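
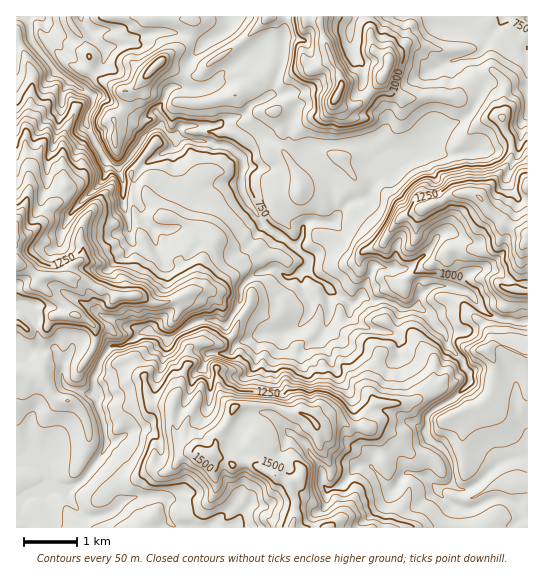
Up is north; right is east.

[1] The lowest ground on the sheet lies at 520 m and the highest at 1560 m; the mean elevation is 1030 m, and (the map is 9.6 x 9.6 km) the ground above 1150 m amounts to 27.3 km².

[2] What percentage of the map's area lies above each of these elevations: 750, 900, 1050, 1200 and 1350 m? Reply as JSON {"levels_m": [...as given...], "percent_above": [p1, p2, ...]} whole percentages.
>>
{"levels_m": [750, 900, 1050, 1200, 1350], "percent_above": [94, 66, 49, 20, 8]}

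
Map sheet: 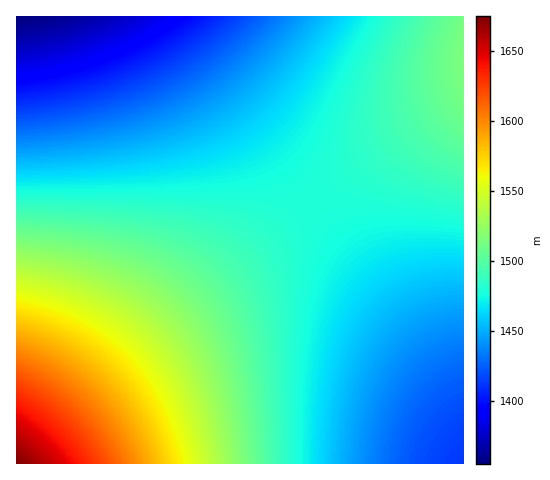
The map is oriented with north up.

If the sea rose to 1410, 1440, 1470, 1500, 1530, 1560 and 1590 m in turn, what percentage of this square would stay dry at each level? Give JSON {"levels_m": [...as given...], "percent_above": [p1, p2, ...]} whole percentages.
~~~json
{"levels_m": [1410, 1440, 1470, 1500, 1530, 1560, 1590], "percent_above": [94, 82, 62, 29, 17, 10, 6]}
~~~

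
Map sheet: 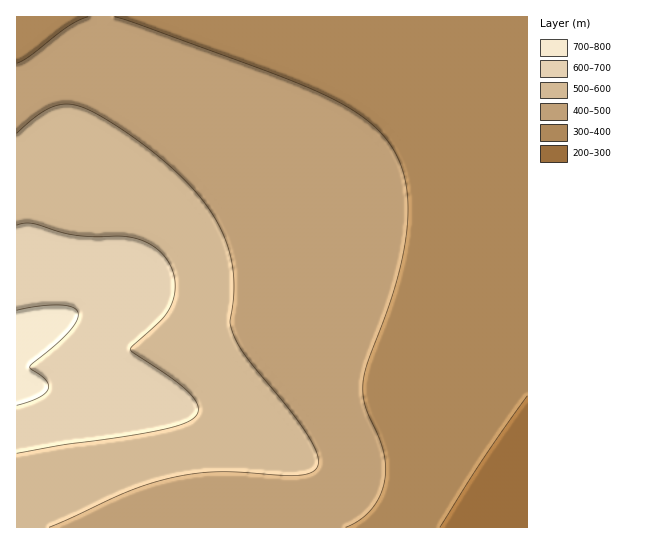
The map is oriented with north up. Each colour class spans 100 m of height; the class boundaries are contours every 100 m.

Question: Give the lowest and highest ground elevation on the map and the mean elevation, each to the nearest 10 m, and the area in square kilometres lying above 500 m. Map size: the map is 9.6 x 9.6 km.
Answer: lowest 260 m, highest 730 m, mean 460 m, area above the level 29.1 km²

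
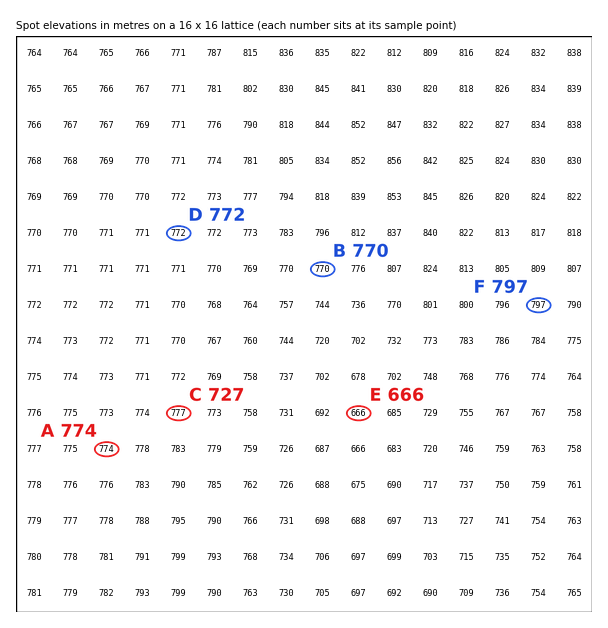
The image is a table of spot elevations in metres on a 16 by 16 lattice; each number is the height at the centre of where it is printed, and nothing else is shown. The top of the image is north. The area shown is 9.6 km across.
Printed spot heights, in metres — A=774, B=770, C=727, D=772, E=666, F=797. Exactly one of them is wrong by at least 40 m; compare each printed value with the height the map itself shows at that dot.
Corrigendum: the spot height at C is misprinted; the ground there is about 777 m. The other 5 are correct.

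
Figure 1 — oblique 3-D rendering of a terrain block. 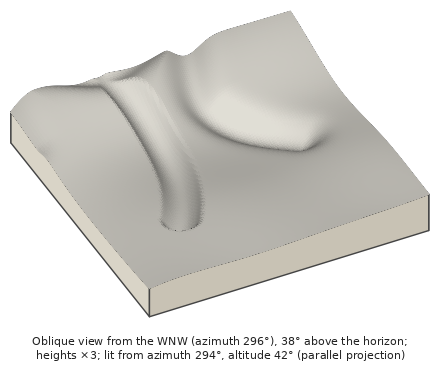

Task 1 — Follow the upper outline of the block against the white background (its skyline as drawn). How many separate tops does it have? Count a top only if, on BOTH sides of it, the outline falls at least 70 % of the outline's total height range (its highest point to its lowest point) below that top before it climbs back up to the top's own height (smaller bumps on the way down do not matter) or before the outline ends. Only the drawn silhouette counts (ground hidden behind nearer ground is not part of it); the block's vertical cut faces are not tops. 0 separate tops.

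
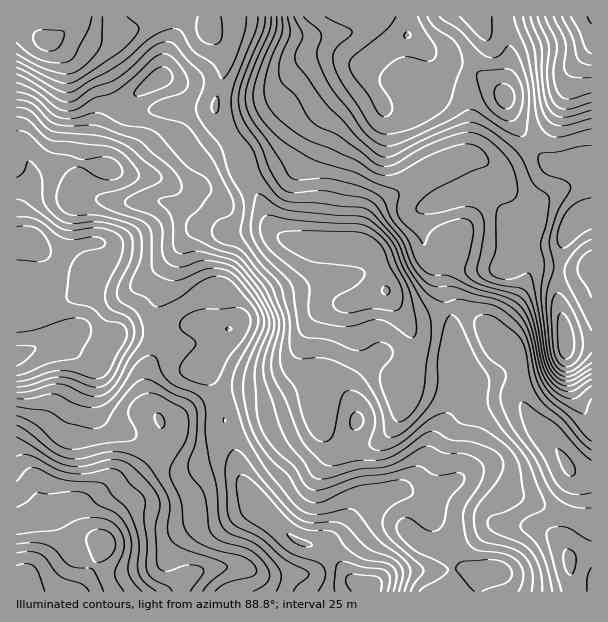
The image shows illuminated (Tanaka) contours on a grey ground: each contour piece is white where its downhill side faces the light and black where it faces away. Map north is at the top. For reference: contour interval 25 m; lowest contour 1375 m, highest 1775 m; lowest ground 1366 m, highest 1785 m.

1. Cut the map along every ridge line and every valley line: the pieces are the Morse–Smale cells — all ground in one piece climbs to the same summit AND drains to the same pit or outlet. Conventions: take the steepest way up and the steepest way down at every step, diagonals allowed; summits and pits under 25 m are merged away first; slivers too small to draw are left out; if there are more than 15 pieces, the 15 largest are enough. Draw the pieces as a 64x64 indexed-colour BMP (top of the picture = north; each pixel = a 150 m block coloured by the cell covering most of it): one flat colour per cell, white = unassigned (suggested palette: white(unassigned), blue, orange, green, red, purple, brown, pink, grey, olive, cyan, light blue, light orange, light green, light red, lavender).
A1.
<image width="64" height="64" href="data:image/bmp;base64,Qk12CAAAAAAAAHYAAAAoAAAAQAAAAEAAAAABAAQAAAAAAAAIAAATCwAAEwsAABAAAAAAAAAA////ALR3HwAOf/8ALKAsACgn1gC9Z5QAS1aMAMJ34wB/f38AIr28AM++FwDox64AeLv/AIrfmACWmP8A1bDFACIiIiMzMzMzMzMzMzMzMzMzMzM1VVVVVQAKqqqqqqqqIiIiIjMzMzMzMzMzMzMzMzMzNVVVVVVVAACqqqqqqqoiIiIiMzMzMzMzMzMzMzMzMzNVVVVVVVUAqqqqqqqqqiIiIiIjMzMzMzMzMzMzMzMzM1VVVVVVVQqqqqqqqqqqIiIiIiMzMzMzMzMzMzMzMzM1VVVVVVVVCqqqqqqqqqoiIiIiIjMzMzMzMzMzMzMzVVVVVVVVUACqqqqqqqqqqiIiIiIjMzMzMzMzMzMzM1VVVVVVVVUAAKqqqqqqqqqqIiIiIjMzMzMzMzMzMzM1VVVVVVVVVQAKqqqqqqqqqqoiIiIiMzMzMzMzMzMzM1VVVVVVVVVVAKqqqqqqqqqoiCIiIiIzMzMzMzMzMzM1VVVVVVVVVVUAqqqqqqqqiIiIIiIiIiMzMzMzMzMzM1VVVVVVVQBVVQiqqqqqqoiIiIgiIiIiIiMzMzMzMzMzVVVVVVVVAAAAAIqqqqqIiIiIiCIiIiIiIiMzMzMzMzVVVVVVVVUAAAAAiIqqqIiIiIiIIiIiIiIiIjMzMzMzNVVVVVVVUAAAAAAIiIiIiIiIiAAiIiIiIiIiIzMzMzM1VVVVVVVQAAAAAAiIiIiIiIiAACIiIiIiIiIiMzMzM1VVVVVVVVAAAAAACIiIiIiIiAAAIiIiIiIiIiIzMzMzVVVVVVVQCZkAAAAAiIiIiIiIAAAiIiIiIiIiIjMzMzNVVVVVVQAJmZAAAACIiIiIiIzAACIiIiIiIiIiMzMzNVVVVVVVAACZmQAAAAiIiIiIzMwAIiIiIiIiIiIAMzM1VVVVVVUAAJmZAAAAAIiIiIzMzMAiIiIiIiIiIAAAMzBVVVVVVQAAmZmQAAAAAAiIzMzMwCIiIiIiIiIgAAAAAAAAVVVQAAmZmZAAAACIiIjMzMwAIiIiIiIiIgAAAABEREAAVVAAmZmZkAAJmIiIiMzMzAAiIiIiIiIiAAAAAEREREAAUAmZmZmZmZmYiIiIzMzMACIiIiIiIiIgAAAERERERECZmZmZmZmZmZiIiIjMzMAAIiIiIiIiIiAAAAREREREQJmZmZmZmZmZmIiIiMzMwAAiIiInciIiIAAAAERERERAmZmZmZmZmZmYiIiMzMzAACIiInd3IiIiAAAABERERESZmZmZmZmZmZiIiMzMzMAAIiIid3dyIiIAAAAERERERJmZmZmZmZmZmIiMzMzMwAAiIiInd3d3d0QAAERERERESZmZmZmZmZmIiAzMzMzAACIiIid3d3d0RERERERERERJmZmZmZEZmYiAAMzMzMAAIiIiInd3d3dERERERERERERJmZmZERERgAAADMzMAAAiIAIid3d3d0REREREREREREREmZkREREAAAAAzMwAACIAAAB3d3d3REREREREREREREREQREREQAAAADMzAAAIAAAAAd3d3d0RERERERERERERERBERERAAAAAAzMAAAAAAAAB3d3d3REREREREREREREREEREREAAAAADMwAAAAAAAAnd3d3dEREREREREREREREERERH/////AAAAAAAAAAACd3d3d3REREREREREREREQRERH//////wAAAAAAAAAAJ3d3d3dERERERERERBERERERH///////AAAAAAAAAAB3d3d3d3RERERERBEREREREREf//////8AAAAAAAAAB3d3d3d3d3d3d3cRERERERERER////////AAAAAAAAAHd3d3d3d3d3d3dxERERERERERH//////x8AAAAAAAAAd3d3d3d3d3d3d3EREREREREREf/////xEQAAAAAAAAAHd3d3d3d3d3d3EREREREREREREf///xEQAAAAAAAAAHd3d3d3d3d3d3cRERERERERERERER/xEQAAAAAAAAAAd3d3d3dmd3d3cREREREREREREREREREQAAAAAAAAAAB3d3ZmZmZnd3cREREREREREREREREREQAAAAAAAN3dAHZmZmZmZmd3dxEREREREREREREREREQAAAAAAAN3d3dZmZmZmZmZnd3EREREREREREREREREAAAAAAAAA3d3d1mZmZmZmZmZ3EREREREREREREREREQAAAAAAAADd3d3dZmZmZmZmZmYRERERERERERERERERAAAADgAAAN3d3d1mZmZmZmZmYAEREREREREREREREREAAADu4AAA3d3d1mZmZmZmZmYAAAEREREREREREREREQAADu7uAADd3d3WZmZmZmZmZgAAABEREREREREAERERAAAO7u4AAN3d3dZmZmZmZmZmAAAAABEREREREAAAEREAAO7u7uAA3d3dZmZmZmZmZmYAALsAAREREREAAAABEQAA7u7u4ADd3d1mZmZmZmZgAAu7u7sBEREREAAAAAERAADu7u7gAN3d3WZmZmZmAAAAC7u7u7ABEREQAAAAAREAAA7u7u4A3d3dZmZmZmYAAAALu7u7uwABERAAAAABEAAADu7u7gDd3dZmZmZmZmAAAAu7u7u7u7u7uwAAAAAAAAAO7u7u4N3d1mZmZmZmYAAAC7u7u7u7u7u7sAAAAAAAAA7u7u7u3dZmZmZmZmZgAAC7u7u7u7u7u7u7sAAAAAAADu7u7u7dZmZmZmZmZmYAC7u7u7u7u7u7u7uwAAAAAADu7u7u4N1mZmZmZmZmZgALu7u7u7u7u7u7u7AAAAAAAO7u7u7g"/>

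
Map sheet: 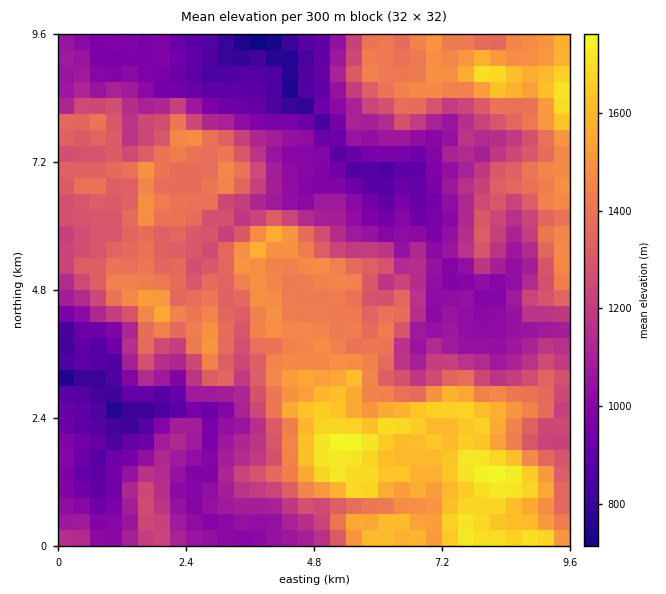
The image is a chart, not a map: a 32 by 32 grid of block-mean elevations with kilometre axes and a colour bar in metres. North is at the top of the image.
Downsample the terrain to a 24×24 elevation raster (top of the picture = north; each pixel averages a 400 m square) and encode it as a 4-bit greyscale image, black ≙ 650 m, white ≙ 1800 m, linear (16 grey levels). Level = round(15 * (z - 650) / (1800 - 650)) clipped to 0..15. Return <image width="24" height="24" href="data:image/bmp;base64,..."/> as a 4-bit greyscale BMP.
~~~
<image width="24" height="24" href="data:image/bmp;base64,Qk2WAQAAAAAAAHYAAAAoAAAAGAAAABgAAAABAAQAAAAAACABAAATCwAAEwsAABAAAAAAAAAAAAAAABEREQAiIiIAMzMzAERERABVVVUAZmZmAHd3dwCIiIgAmZmZAKqqqgC7u7sAzMzMAN3d3QDu7u4A////AGZWhlVVVnrMy97d61VGhlVVZ4qry97cukRHdVVnirzbu93uykNFdUV4rO7dzN7uyUM0VlVnnO7tzd7bmEMyRlVXnN7d3c3KiDMiI0Rovdy8zd3LqCIkVGh5q8y5ibqZmDM2doqJu7upZ4dmiDNHmKuKq7qpZlVVZzVnuqqauqqahVVVZmeayqmbqqqZhVVWiXiqqomrqruXdUVVeoiamYm7q6iHZVd1eniZmYibuoZlVFiGi4iKqph3hmVERFeHmomZqqqGVVVDRFeZq5maqZqoVUMzNFeJq4iYmqqXVUNERGZ4mpmXiphlVTVWdVeIrHiGaGRDMkV4mHiZrWZVRDMzIkeaq7vczlVERDIjIkeqq73bvVRERDIRE0aaq6qqvA=="/>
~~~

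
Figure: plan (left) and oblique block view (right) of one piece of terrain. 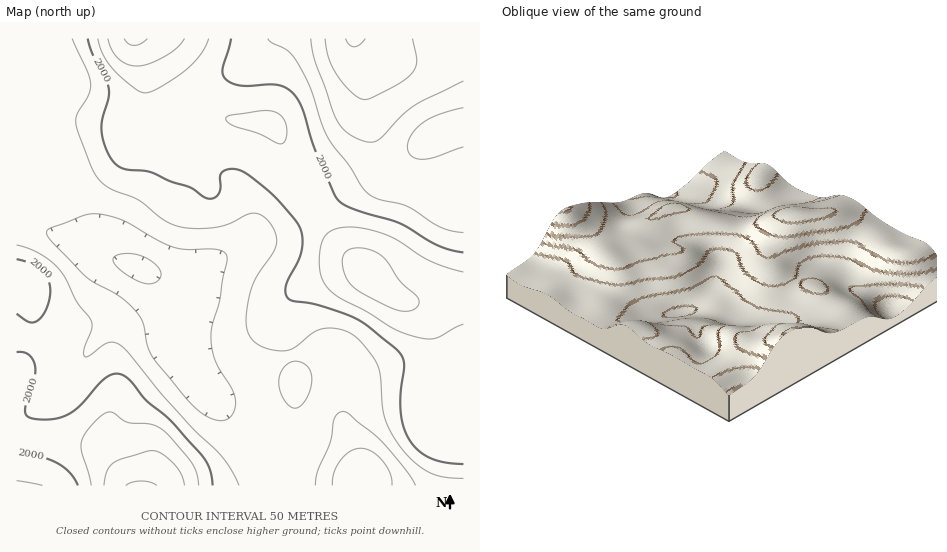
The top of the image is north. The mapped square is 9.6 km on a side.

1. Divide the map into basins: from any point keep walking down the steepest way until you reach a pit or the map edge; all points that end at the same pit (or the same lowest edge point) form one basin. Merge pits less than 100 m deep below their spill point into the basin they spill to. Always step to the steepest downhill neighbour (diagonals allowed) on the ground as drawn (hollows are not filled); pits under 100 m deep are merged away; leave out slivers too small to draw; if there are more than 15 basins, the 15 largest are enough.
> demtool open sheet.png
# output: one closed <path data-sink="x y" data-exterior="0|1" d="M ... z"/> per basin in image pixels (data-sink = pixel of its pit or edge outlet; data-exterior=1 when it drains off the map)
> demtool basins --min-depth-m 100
<path data-sink="139 268" data-exterior="0" d="M136 38l-120 1 0 241 10 7 5 15-2 35-7 25-6 10 0 69 50 1 25 3 11 6 8 9 19 26 145 0 21-40 0-75-13-45 2-19 14-17 11-7 40-14 17 2-33-32-27-37-15-32-15-42-9-6-30-1-19-5-32 0-22-8-14-12-6-34z"/><path data-sink="354 39" data-exterior="1" d="M463 38l-327 1 10 28 4 29 14 12 22 8 32 0 19 5 30 1 9 6 15 42 15 32 27 37 49 49 17 11 18 6 10 11 8 19 3 17-1 19-10 37 1 14 9 13 23 5 4 0z"/><path data-sink="358 475" data-exterior="0" d="M360 269l-20 2-35 14-15 13-6 9-2 19 13 45 0 75-20 39 188 1 1-45-15-2-12-4-9-13 0-21 10-38-1-19-5-16-8-15-7-8-26-10-26-24z"/>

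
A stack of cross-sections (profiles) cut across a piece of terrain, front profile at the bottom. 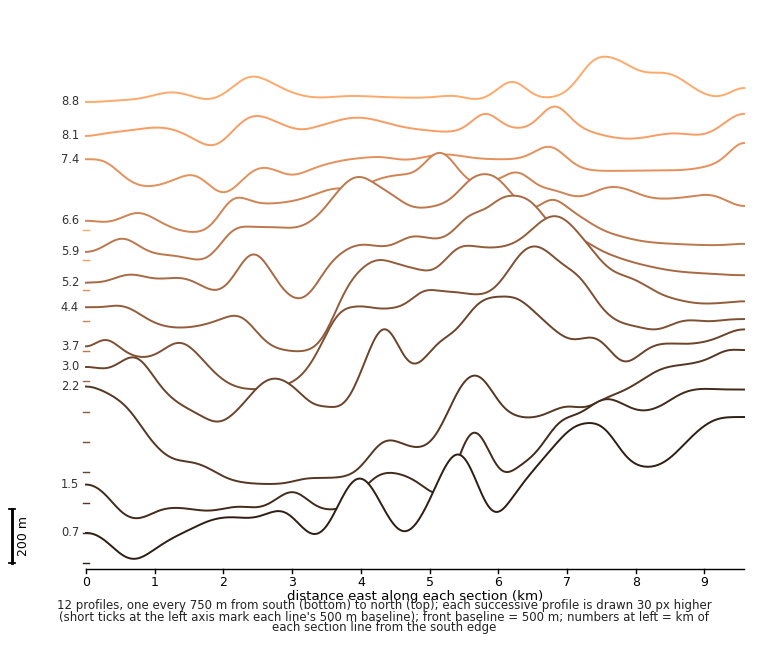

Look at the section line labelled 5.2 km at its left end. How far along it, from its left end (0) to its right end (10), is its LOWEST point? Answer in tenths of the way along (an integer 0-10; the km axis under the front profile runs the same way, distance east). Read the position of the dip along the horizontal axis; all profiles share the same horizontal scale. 3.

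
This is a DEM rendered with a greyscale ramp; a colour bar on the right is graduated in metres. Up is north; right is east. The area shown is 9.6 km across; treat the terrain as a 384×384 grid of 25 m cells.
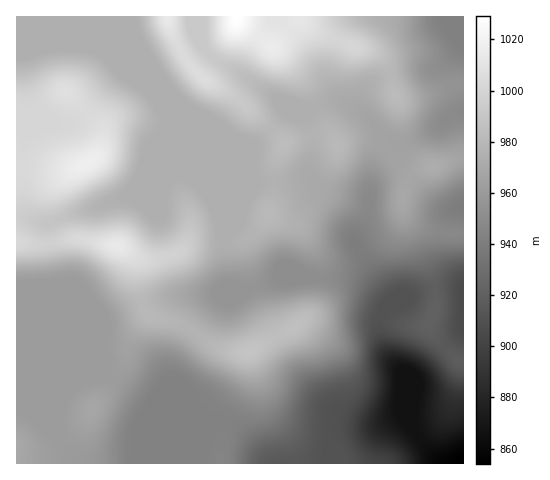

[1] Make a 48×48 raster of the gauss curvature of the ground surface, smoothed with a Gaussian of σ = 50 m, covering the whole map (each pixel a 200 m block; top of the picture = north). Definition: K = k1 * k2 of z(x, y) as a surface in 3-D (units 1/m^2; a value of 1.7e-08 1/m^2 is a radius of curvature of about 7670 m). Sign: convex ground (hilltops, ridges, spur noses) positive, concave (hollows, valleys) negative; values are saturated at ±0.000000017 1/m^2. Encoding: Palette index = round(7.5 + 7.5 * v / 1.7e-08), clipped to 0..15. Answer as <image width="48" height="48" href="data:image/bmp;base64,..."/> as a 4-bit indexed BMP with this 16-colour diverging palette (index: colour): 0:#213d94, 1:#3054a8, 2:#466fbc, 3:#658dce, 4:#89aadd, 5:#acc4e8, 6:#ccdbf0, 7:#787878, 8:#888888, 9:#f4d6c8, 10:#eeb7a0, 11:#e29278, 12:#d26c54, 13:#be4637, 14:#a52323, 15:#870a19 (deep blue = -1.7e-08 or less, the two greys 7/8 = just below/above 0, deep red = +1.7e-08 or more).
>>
<image width="48" height="48" href="data:image/bmp;base64,Qk32BAAAAAAAAHYAAAAoAAAAMAAAADAAAAABAAQAAAAAAIAEAAATCwAAEwsAABAAAAAAAAAAlD0hAKhUMAC8b0YAzo1lAN2qiQDoxKwA8NvMAHh4eACIiIgAyNb0AKC37gB4kuIAVGzSADdGvgAjI6UAGQqHAHd3eHd3d3eIiId4doq5h3eIiIZr/WaYiId3d3d3iIiIiId4h3mYd3d3h3Zol0NneYd3d3d3iIiIiIh3d2eHd3d3dmiXZmRneId3d3d3eIiIiIh3d2Z3d3d3dWmod3Z4h3d3d4iIiIiIiIh3d2eId3eIdWiYiHd4iHd3d4mYiIh3iHd3d3d3d3iIdmeImHeIiHeHd3iZd4iIiId3d3d3d4mYd3h3iHd3VoiId3iHd3iIiIh4h3d4iIqph4mGZ3h0E4iIh3d3ZneIiId4h2Z3h4mYhmmWV4yTJYiIh3d4d4iIiId3h3ZmeIh3hSWHqJ+2r4iIiIiHeIiImYd4ibqHiZiHdiOc//+Gz4iIiIiHeHeJmYiYisuXZ4eHnbfP7Kcye4iIiIh3d2aJmGeHaKl2Voh3nsQ1Z2VDV4iIiIh4dlV3dlZmZ4d2aKh3eHEAR3iGaYiIiIiIh2iHZndneHd3eamHZ5czeImXioiIiIeIiIqXeId4mYiHeavKiKp2d3eIiIiIiId4h3iHd3eJqYeHeL77domIeIead4iIiId3dkRoh3eJiHZnd4qWRXiZiKiJd4d3iIiHd1Voh2eZiHZniHVERWeJmrdFeYd3iImYd3d4h2eKmHZpmHZVZmZ4mpZFi4d3isynZ4mHeHd4iHZ5iHdmd3ZniHZmiod3i9yHZniGeahmd3Z5uXd3d2VWd3d3eWiHZmRr2mREa8lUaJh5uXdnd3ZoiId3eIdjJWEr/6VVaLllaJh3d4h3iYeId4d3iod2asU337erhnh3d3dnZpqIq5d3Z4dminiaZXeIiGe9pmh3iIeId4l3qod2eYZWeId3U1m5ZEaJl3h3eIiZh3dmh2Z3q4eJh4d3ZXq4ZWd4h4hnh3iZiId3h1Z3u4iamHd4h3iYaHeHd3d3h3eHd4h4iHmYmnaIiXd4iIeHVneHd3d3iHh2d4h3Z5uneGRnind3eJiIVGeHd3d4iHh2d4h2ZoqXZ2WKiHd3iJmslVd4d3eIiHd3d4h3eHd2Z3i8dXd3eIm+x1d4iIiIiHd4h4h4qXZnd3ipZnd3d4ibuHiIiIiIh4iImXd4qnZnd2Z3aYd3d4h3h4qHeIiId3mHqmZ4qXZ3d1WJeIh3iIh2Zoh3eIiIdmdUiGZ4iHd3dUeqhoiIiId4h3ZneHeIh4hDeIiId3eHZliqdnd3d3d4mYZnd3eJh7x3mIh3eIiHioiIh3d3d3ZniYdnd2VmVZqJh3dniId4vaZnh2ZnmYdmeHZ3dkaXNHd6l2Z4iHdou4VWeGZozKh3iHd3dn77Z4ZYdmd4h3iHiHdmeXd4u5iImId3Z6zZeJZXZVeIdnmVRZuYiZh3eHd3iId3eXaFWaeLl3mpdnhkVpuXd5h2Z3ZWeHeHiGeCOIbPyHiYeclWh3d2eIh3d3d3eHd4ZGlAZ0Odp2Z2Wf6Hh3d3iIh3d3eIh3ZnIKgl3EFYdmd1R7t3d3d3eIiIiIiIh3RMg7dY/5Rodoh2Vnd2Z3iYd4iIiIiIh3Ff+KiIz8aIh5h3eJmXeIiIiA=="/>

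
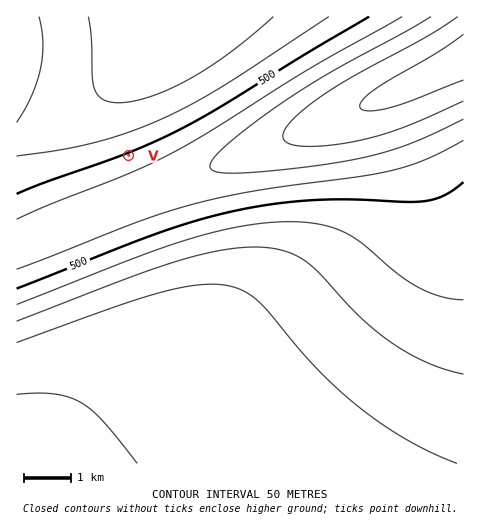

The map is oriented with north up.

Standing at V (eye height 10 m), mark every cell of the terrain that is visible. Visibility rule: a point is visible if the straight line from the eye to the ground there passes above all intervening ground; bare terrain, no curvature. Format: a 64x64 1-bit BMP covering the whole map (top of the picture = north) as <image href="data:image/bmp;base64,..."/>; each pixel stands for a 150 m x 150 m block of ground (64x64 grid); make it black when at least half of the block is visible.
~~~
<image width="64" height="64" href="data:image/bmp;base64,Qk0+AgAAAAAAAD4AAAAoAAAAQAAAAEAAAAABAAEAAAAAAAACAAATCwAAEwsAAAIAAAAAAAAA////AAAAAAAAAAAAAAAAAAAAAAAAAAAAAAAAAAAAAAAAAAAAAAAAAAAAAAAAAAAAAAAAAAAAAAAAAAAAAAAAAAAAAAAAAAAAAAAAAAAAAAAAAAAAAAAAAAAAAAAAAAAAAAAAAAAAAAAAAAAAAAAAAAAAAAAAAAAAgAAAAAAAAADgAAAAAAAAAPgAAAAAAAAA/wAAAAAAAAD/wAAAAAAAAP/wAAAAAAAA//4AAAAAAAD//4AAAAAAAP//8AAAAAAA///8AAAAAAD///8AAAAAAP///+AAAAAA////+AAAAAD////+AAAAAP////+AAAAA/////+AAAAD/////+AAAAP/////8AAAA//////8AAAD//////8AAAP//////8AAH///////+AD////////////////////////////////////////////////////////////////8D/////////wD/////////AD////////8AD////////wAH/wA/////AAH/AAH///8AAH8AAB///wAAHwAAA///AAAAAAAAf/8AAAAAAAAf/wAAAAAAAAP/AAAAAAAAAP8AAAAAAAAAPwAAAAAAAAAPAAAAAAAAAAMAAAAAAAAAAAAAAAAAAAAAAAAAAAAAAAAAAAAAAAAAAAAAAAAAAAAAAAAAAAAAAAAAAAAAAAAAAA=="/>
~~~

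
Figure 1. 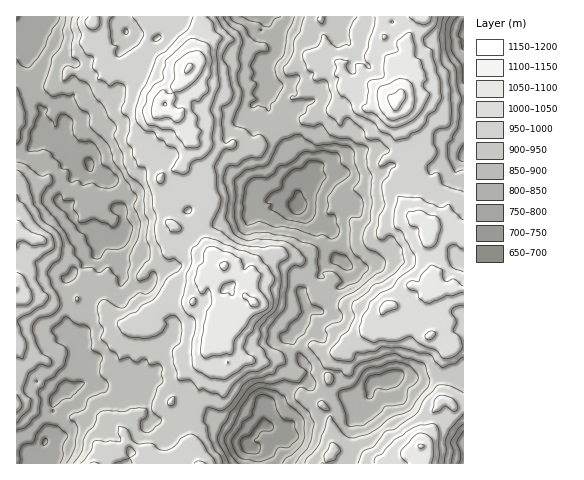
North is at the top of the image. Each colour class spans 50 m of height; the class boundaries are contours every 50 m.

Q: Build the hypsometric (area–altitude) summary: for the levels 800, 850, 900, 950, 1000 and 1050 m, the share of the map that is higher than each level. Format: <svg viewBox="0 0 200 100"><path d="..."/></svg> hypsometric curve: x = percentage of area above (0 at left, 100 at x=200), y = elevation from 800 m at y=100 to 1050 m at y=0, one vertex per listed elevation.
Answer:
<svg viewBox="0 0 200 100"><path d="M180 100l-29-20-36-20-36-20-40-20-23-20"/></svg>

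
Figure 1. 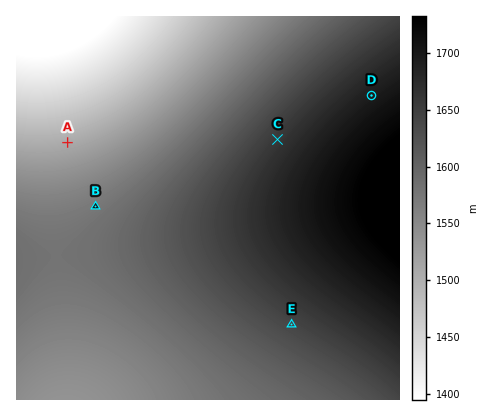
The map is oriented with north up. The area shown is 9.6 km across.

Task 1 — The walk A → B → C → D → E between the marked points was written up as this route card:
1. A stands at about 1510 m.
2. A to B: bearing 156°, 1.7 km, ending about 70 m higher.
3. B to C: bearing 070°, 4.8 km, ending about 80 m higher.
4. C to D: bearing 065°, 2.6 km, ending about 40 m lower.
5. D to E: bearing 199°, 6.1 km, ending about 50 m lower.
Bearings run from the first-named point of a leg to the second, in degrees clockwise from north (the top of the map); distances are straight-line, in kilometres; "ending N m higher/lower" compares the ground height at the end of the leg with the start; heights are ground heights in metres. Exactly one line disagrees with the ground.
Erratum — Line 4: it should read "ending about 40 m higher".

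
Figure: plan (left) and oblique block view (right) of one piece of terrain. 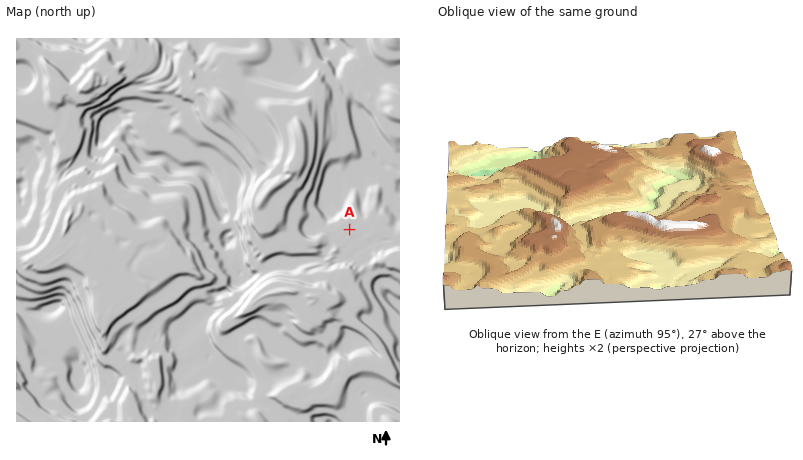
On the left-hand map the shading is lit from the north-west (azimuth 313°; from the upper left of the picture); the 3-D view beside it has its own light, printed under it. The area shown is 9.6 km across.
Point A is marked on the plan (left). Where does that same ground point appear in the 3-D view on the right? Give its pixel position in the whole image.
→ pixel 616 261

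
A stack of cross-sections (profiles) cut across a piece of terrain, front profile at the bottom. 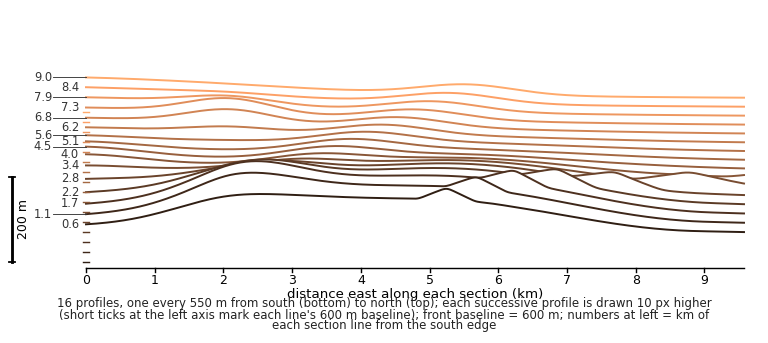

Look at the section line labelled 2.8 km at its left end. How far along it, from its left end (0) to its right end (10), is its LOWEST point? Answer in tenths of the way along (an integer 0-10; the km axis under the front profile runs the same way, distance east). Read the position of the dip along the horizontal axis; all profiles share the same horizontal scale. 10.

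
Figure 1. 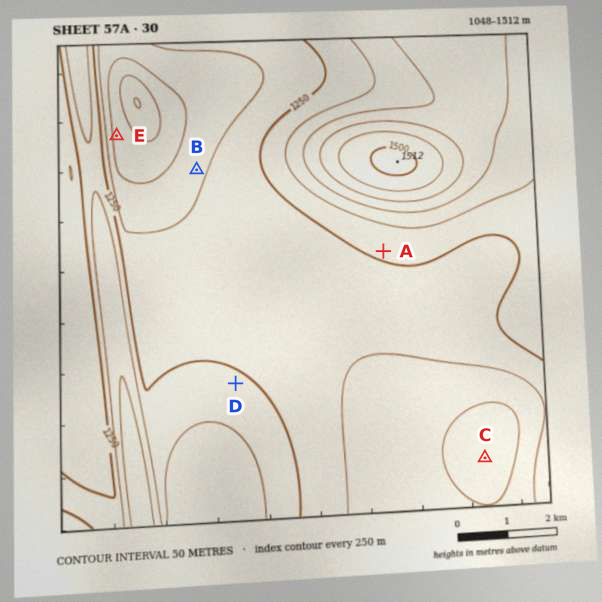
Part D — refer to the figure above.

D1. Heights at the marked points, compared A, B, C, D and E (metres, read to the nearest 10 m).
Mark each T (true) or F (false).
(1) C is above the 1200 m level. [F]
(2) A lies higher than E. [T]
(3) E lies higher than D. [F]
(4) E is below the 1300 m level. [T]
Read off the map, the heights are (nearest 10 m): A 1260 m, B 1190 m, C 1130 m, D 1260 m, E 1140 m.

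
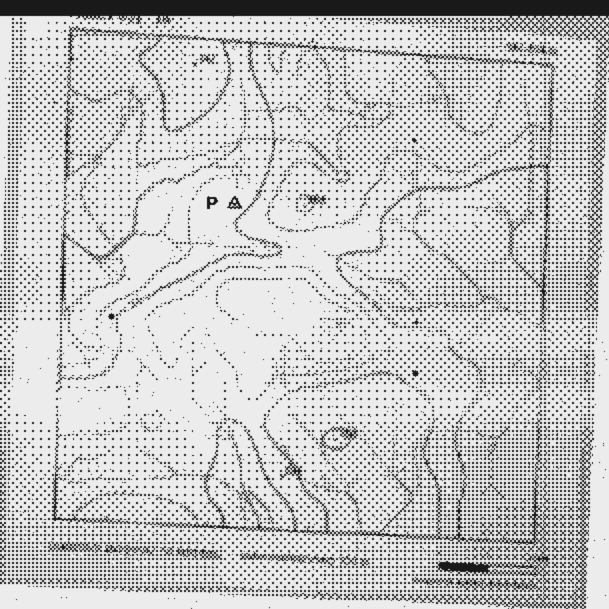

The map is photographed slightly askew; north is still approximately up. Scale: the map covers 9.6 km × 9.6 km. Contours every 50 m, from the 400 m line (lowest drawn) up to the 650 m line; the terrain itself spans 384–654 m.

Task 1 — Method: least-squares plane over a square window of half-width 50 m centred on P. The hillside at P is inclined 4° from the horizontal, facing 347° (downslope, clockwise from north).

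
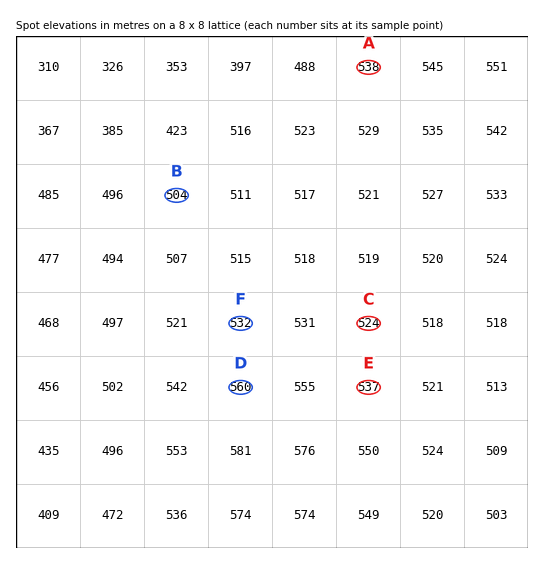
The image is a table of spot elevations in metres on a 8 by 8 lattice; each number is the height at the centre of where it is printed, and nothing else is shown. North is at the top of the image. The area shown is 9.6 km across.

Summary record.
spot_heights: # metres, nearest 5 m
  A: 540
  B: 505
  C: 525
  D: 560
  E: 535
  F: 530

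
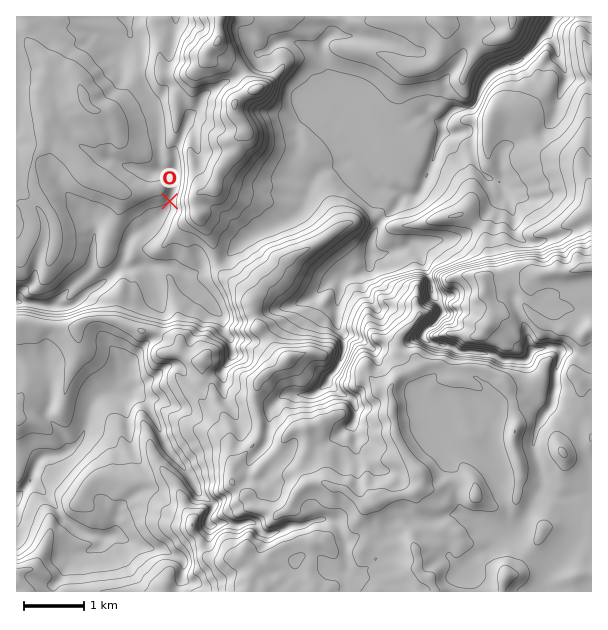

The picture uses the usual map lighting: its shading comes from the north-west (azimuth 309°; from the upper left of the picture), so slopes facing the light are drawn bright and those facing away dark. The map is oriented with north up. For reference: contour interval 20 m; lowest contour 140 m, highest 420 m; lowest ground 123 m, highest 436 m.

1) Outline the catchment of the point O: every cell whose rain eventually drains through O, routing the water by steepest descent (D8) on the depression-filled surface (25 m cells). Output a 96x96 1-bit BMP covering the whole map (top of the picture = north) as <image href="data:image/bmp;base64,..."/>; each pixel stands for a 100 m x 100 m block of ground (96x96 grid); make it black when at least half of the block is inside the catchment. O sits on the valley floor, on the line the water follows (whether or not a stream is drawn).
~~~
<image width="96" height="96" href="data:image/bmp;base64,Qk2+BAAAAAAAAD4AAAAoAAAAYAAAAGAAAAABAAEAAAAAAIAEAAATCwAAEwsAAAIAAAAAAAAA////AAAAAAAAAAAAAAAAAAAAAAAAAAAAAAAAAAAAAAAAAAAAAAAAAAAAAAAAAAAAAAAAAAAAAAAAAAAAAAAAAAAAAAAAAAAAAAAAAAAAAAAAAAAAAAAAAAAAAAAAAAAAAAAAAAAAAAAAAAAAAAAAAAAAAAAAAAAAAAAAAAAAAAAAAAAAAAAAAAAAAAAAAAAAAAAAAAAAAAAAAAAAAAAAAAAAAAAAAAAAAAAAAAAAAAAAAAAAAAAAAAAAAAAAAAAAAAAAAAAAAAAAAAAAAAAAAAAAAAAAAAAAAAAAAAAAAAAAAAAAAAAAAAAAAAAAAAAAAAAAAAAAAAAAAAAAAAAAAAAAAAAAAAAAAAAAAAAAAAAAAAAAAAAAAAAAAAAAAAAAAAAAAAAAAAAAAAAAAAAAAAAAAAAAAAAAAAAAAAAAAAAAAAAAAAAAAAAAAAAAAAAAAAAAAAAAAAAAAAAAAAAAAAAAAAAAAAAAAAAAAAAAAAAAAAAAAAAAAAAAAAAAAAAAAAAAAAAAAAAAAAAAAAAAAAAAAAAAAAAAAAAAAAAAAAAAAAAAAAAAAAAAAAAAAAAAAAAAAAAAAAAAAAAAAAAAAAAAAAAAAAAAAAAAAAAAAAAAAAAAAAAAAAAAAAAAAAAAAAAAAAAAAAAAAAAAAAAAAAAAAAAAAAAAAAAAAAAAAAAAAAAAAAAAAAAAAAAAAAAAAAAAAAAAAAAAAAAAAAAAAAAAAAAAAAAAAAAAAAAAAAAAAAAAAAAAAAAAAAAAAAAAAAAAAAAAAAAAAAAAAAAAAAAAAAAAAAAAAAAAAAAAAAAAAAAAAAAAAAAAAAAAAAAAAAAAAAAAAAAAAAAAAAAAAAAAAAAAAAAAAAAAAAAAAAAAAAAAAAAAAAAAAAAAAAAAAAAAAAAAAAAAAAAAAAAAAAAAAAAAAAAAAAAAAAAAAAAAAAAAAAAAAAAAAAAAAAAAAAAAAAAAAAAAAAAAAAAAAAAAAAAAAAAAAAAAAAAAAAAAAAAAAAAAAAAAAAAAAAAAAAAAAAAAAAAAAAAAAAAAAAAAAAAAAAB8AAAAAAAAAAAAACD+AAAAAAAAAAAAAP//gAAAAAAAAAAAA///gAAAAAAAAAAAD///wAAAAAAAAAAAH///wAAAAAAAAAAAP///4AAAAAAAAAAAf///8AAAAAAAAAAA////+AAAAAAAAAAB////+AAAAAAAAAAB////+AAAAAAAAAAD/////AAAAAAAAAAH/////AAAAAAAAAAH/////AAAAAAAAAAH////+AAAAAAAAAAH+P//+AAAAAAAAAAH8H//+AAAAAAAAAAH4D//+AAAAAAAAAAP4B///gAAAAAAAAAH4B///gAAAAAAAAAHwA///gAAAAAAAAAHgAAH/AAAAAAAAAACAAAD+AAAAAAAAAAAAAAB8AAAAAAAAAAAAAAA4AAAAAAAAAAAAAAAwAAAAAAAAAAAAAAAAAAAAAAAAAAAAAAAAAAAAAAAAAAAAAAAAAAAAAAAAAAAAAAAAAAAAAAAAAAAAAAAAAAAAAAAAAA="/>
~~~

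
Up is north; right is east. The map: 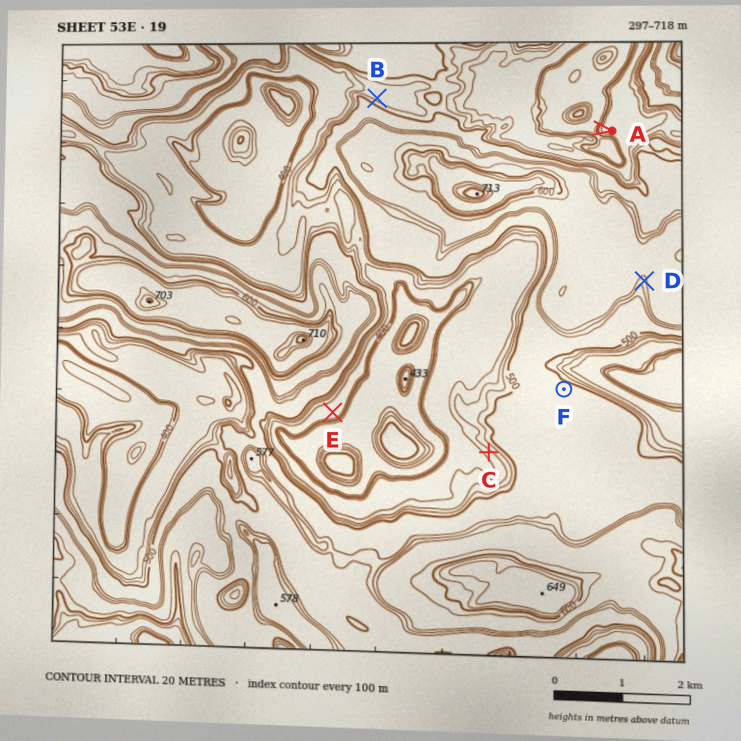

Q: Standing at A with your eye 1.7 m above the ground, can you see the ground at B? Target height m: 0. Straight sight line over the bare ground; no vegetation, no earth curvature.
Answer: no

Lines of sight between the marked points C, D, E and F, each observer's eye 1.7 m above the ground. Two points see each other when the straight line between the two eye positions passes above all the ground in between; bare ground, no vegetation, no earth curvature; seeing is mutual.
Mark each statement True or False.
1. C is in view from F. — False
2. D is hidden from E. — True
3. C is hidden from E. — False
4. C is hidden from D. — True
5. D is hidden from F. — False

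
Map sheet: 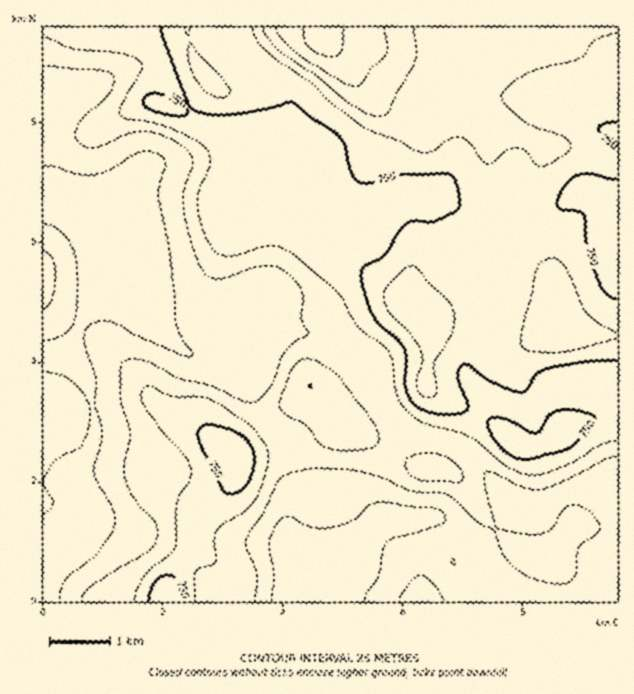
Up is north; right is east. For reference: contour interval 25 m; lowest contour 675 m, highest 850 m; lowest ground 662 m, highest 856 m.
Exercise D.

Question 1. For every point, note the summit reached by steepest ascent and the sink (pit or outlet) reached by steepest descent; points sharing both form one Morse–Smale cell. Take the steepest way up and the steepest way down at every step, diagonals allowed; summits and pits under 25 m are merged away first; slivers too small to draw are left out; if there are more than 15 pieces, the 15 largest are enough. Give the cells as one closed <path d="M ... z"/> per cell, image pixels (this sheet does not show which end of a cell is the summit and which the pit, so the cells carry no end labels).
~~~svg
<path d="M617 26l-385 0-1 13 7 13 13 13 33 25 6 10 0 9-8 18-8 11 0 91-2-24-22-49-17 0-5 3-2 13-7 23 3 22 4 9 9 7 15 3 27-2 4 4 20 4 28 16 4-9 0-14-5-9 12 6 22-2 24-20 27-10 17 2 6-4 7 0 32 20 7-3 26-25 15 2 28 12 8 0 24-14 12 1 22 11z"/><path d="M139 26l-97 1 0 190 10 3 10 6 12 11 7 13 3 14 1 59 12-7 13 0 51 22 36 20 15 2 13-14 18-30 28-24 22 1 14-5 15-15 6-11 0-4-27-16-20-4-4-4-27 2-18-4-10-15-3-12 0-10 9-30-1-7-46 3-22 4 14-9 11-11 10-18 0-10-17-24-22-22-15-5-24 9 14-10 6-10 4-10z"/><path d="M617 378l-28 0-29 5-28 29-8 0-18-8-21-3-21 41 0 8 20 19 15 19 18 9 25 5-33 13-33 31-18-16-19-12-12-2-45 5-36 36-15 6-15 14-6 12 0 12 307 1z"/><path d="M110 316l-13 0-8 2-8 9-3 7 2 18 10 27 0 18 4 17 2 18-6 21-20 21-1 6 13 21 4 10 0 19 8-4 21 1 37 12 33 18 9-14 1-26 20-15 13-13 3-6 3-12-2-15 22-1 32-10-26-33-10-25-8-11-30-14-12-3-39-21z"/><path d="M590 190l-7 0-24 14-8 0-28-12-15-2-26 25-6 4 2 4 2 23 6 25-9 20 1 39-10 21-3 15 1 9 2 4 11 11 45 22 8 0 28-29 29-5 29 0 0-176z"/><path d="M338 414l-9 4-43 27 10 27 0 17-8 21 0 24 3 12 18 24 2 14 20-21 15-6 36-36 45-5 12 2 19 12 18 16 33-31 33-13-16-2-23-9-9-8-10-14-17-17-13-8-21-6-3 9 2 21-8 0-15-6-29-16z"/><path d="M443 198l-7 0-6 4-17-2-9 3-18 7-24 20-22 2-11-5 4 8 0 14-3 9 23 6 15 8 35 24 25 22 4 12 0 10-6 32 0 15 12 16 0 15-4 20 29 11 1-7 20-40 22 1-27-13-11-11-2-4-1-9 3-15 10-21-1-39 7-15 2-9-4-12-5-35z"/><path d="M332 258l-4 1-6 14-15 15-14 5-22-1-21 18 16 14 9 5 41 6 37 21 15 13 16 37 14 18 17 12 18 2 5-20 0-15-12-16 0-15 6-32 0-10-4-12-25-22-35-24-15-8z"/><path d="M253 311l-10 5-23 36-8 8-4 1 31 13 9 7 12 31 26 32 10-4 33-22 9-4 20 17 51 31 15 6 8 0 0-29-17-3-17-12-14-18-16-37-9-9-43-25-41-6-9-5z"/><path d="M286 446l-32 9-21 0 1 16-6 18-33 28-1 26-8 15 15 15 13 25 7 4 89-1 0-27-4-10-15-18-3-12 0-24 8-21 0-17z"/><path d="M230 26l-42 0 1 17 11 26 16 19 0 8-6 15 0 12 12 18 7 17 21-2 2 3 21 51 1 20 0-92 12-20 4-18-9-12-30-23-13-13-7-13z"/><path d="M47 365l-5 1 1 215 7-13 31-30 5-9-2-24-15-28 21-24 6-21-2-18-6-24-15-16z"/><path d="M109 526l-20 1-7 10-32 31-8 14 1 20 122-1 5-21 14-22-8-7-24-12z"/><path d="M46 218l-4 1 0 145 13 2 18 8 16 18 1-13-12-34 0-11 6-12-2-67-8-18-12-11z"/><path d="M187 26l-47 0 0 19-4 10-4 8-12 9 20-6 15 5 22 22 17 24 0 10-10 18-11 11-10 5-2 3 67-7-6-16-12-18 0-12 6-15 0-8-14-15-10-19z"/>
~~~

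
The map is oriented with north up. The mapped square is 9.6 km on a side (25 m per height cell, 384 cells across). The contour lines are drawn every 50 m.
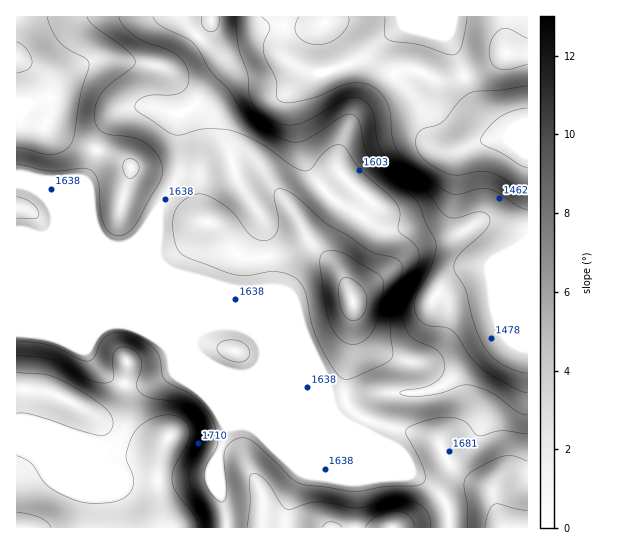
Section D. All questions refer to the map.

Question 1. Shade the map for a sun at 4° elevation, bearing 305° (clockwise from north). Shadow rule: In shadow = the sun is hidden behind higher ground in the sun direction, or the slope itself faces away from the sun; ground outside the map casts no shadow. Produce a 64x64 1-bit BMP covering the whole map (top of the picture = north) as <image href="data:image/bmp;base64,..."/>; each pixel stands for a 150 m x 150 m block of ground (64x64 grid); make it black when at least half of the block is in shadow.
<image width="64" height="64" href="data:image/bmp;base64,Qk0+AgAAAAAAAD4AAAAoAAAAQAAAAEAAAAABAAEAAAAAAAACAAATCwAAEwsAAAIAAAAAAAAA////AAAAAAAAAAPAAAB8AAAAA+AAADgAAAAD4AAAAAAAAAPgAAAAAAAAB/AAAAAAAAAP8AAAAAAAAB/wAAAAAAAAH/AAAAAAAAAf8AAAAAAAAB/gAAAAAAAAD+AAAAAAAAAP4AAAAAAAAAfAAAAAAAAAA4AAAAAAAAABAAAAAAAAAAAAAAAAAAAAAAAAAgAAAABgAAAfzAAAAfAAAD//AAAD4AAAP//wAAHgAAAf//wAAIAAAB///gAAAAAAH//+AAAAAAA///wAAAAAAD///AAAAAAAP//4AAAAAAA///gAAAAAAB//+AAAAAAAH//wAAAAAAAP//AAAAAAAAf/4AAAAAAAA//gAAAAAAAA/+AAAAAAAAB/4AAAAAAAAD/wAAAAAAAAH/gABwAAAAAAcAAHgAAAABgAAAfAAAAAeAAAA+AAAAD4AAAD4AAAADAAAAPwAAAAAAAAAfAAAAAAAACB8AAAAAAAD8HwAAAB/ADfwOAAAA/8AM/AAAAAP/wAj8AAAAA/+AAH4AAAAD/zwAP4AAAAP+PAA/4AAAAfw+AD/4AAAB+B8AH/wA8ADgH/Af/gH4AAAP8B/8AfgAAAHwH/gA8AAAAPAH8GBsAAAAcAPgYD4AAAAAAAAAfAAAAAAAAAH4AAAAAAAAA/AHAAAAAAAH4AfAAAAAAAfAA8AAAAAAB4AAgAAA=="/>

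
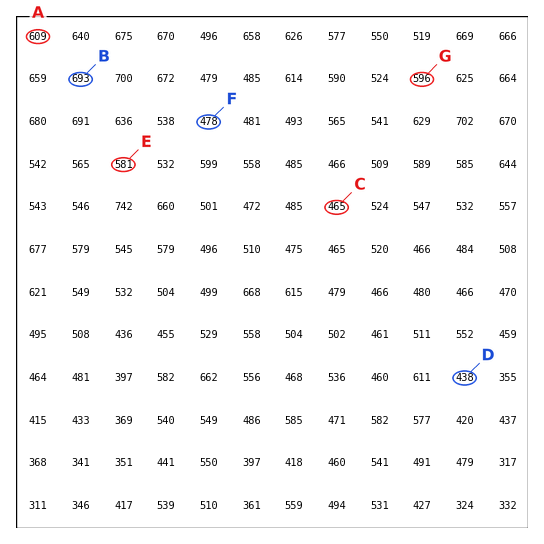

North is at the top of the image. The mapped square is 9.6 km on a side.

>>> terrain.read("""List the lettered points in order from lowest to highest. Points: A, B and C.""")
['C', 'A', 'B']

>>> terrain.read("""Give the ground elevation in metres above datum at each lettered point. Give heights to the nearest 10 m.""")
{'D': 440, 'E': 580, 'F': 480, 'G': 600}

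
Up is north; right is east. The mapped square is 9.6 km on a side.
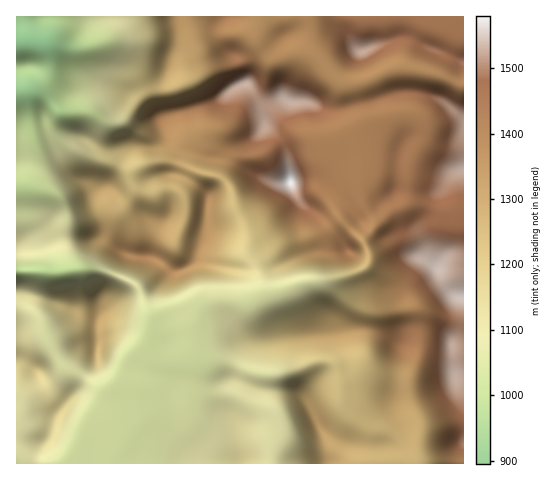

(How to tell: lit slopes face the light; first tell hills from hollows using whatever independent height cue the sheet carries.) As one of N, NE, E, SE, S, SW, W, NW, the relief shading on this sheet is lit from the SE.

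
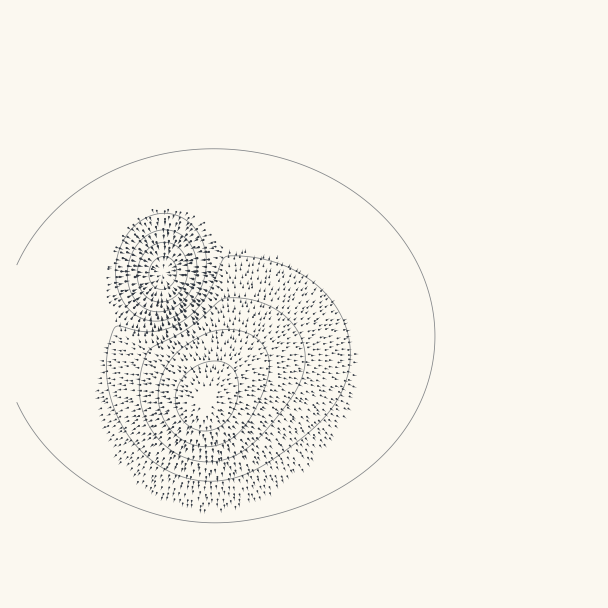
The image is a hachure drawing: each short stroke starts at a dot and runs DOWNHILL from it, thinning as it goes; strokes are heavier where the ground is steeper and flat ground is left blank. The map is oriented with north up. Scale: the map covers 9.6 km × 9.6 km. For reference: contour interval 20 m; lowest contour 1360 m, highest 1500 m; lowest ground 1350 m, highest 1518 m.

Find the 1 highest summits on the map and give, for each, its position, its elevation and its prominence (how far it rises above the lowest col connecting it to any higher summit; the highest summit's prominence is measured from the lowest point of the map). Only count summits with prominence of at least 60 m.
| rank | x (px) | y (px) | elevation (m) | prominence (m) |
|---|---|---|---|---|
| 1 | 204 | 401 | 1518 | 168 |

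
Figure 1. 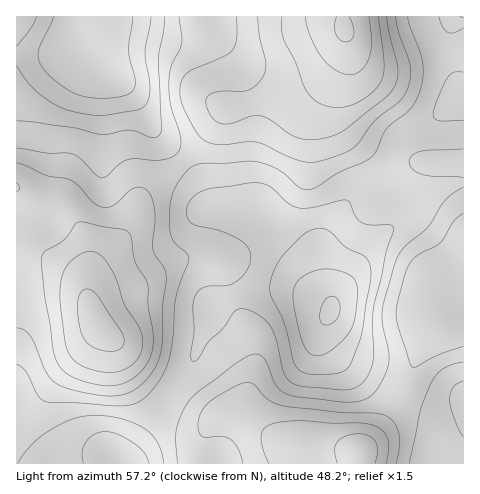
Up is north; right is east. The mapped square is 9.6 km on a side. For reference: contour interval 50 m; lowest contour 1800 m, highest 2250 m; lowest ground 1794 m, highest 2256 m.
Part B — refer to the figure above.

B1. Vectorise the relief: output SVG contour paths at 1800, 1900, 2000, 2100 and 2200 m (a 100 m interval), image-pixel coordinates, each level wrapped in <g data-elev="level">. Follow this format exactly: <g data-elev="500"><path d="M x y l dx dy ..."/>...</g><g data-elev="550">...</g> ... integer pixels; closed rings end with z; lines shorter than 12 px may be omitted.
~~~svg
<g data-elev="1800"><path d="M349 17l4 9 1 8-3 6-5 2-6-2-5-7 0-8 2-8"/></g><g data-elev="1900"><path d="M337 463l-2-12 2-9 9-6 12-2 11 2 7 6 2 9-3 12"/><path d="M106 372l-17-3-13-7-8-9-3-14-5-40 2-22 3-8 5-7 10-7 8-4 10 3 11 11 8 15 7 24 14 22 4 11-1 14-7 12-12 8z"/><path d="M378 17l6 46 0 10-3 8-6 9-13 10-13 6-12 2-9-2-8-3-8-5-5-7-12-29-11-23-2-10 0-12"/></g><g data-elev="2000"><path d="M243 463l-4-12-7-10-9-5-20 1-4-5-1-8 3-12 9-10 25-15 13-5 7 3 14 15 14 6 57 6 36 1 10 3 9 7 4 11 1 12-4 17"/><path d="M463 346l-25 9-22 12-4 0-13-39-3-15 8-35 6-15 9-8 21-12 13-21 10-9"/><path d="M17 163l30 13 24 5 7 5 16 17 9 4 6 0 6-2 18-17 7-1 6 3 6 7 3 13-2 40 2 6 9 13 2 9-3 29-1 35-3 18-5 10-9 11-9 8-10 5-13 2-15-1-27-5-14-6-6-5-5-7-15-36-6-6-8-2"/><path d="M395 17l4 16 11 34 0 14-5 13-7 9-23 18-16 22-6 5-21 10-21 4-18-4-36-16-11 0-24 3-13-2-10-8-12-20-7-19 0-9 2-8 8-8 34-15 8-6 5-12-1-21"/></g><g data-elev="2100"><path d="M164 463l-6-19-5-8-7-6-10-6-13-5-27-4-22 4-25 12-18 15-9 10-4 7"/><path d="M341 390l10-1 9-4 6-7 5-10 3-13-2-32 1-15 13-56 7-21 0-4-4-2-19 0-8-2-6-6-6-14-3-3-7 1-31 7-14-1-8-4-16-16-11-4-10 0-39 5-15 6-6 6-3 7 0 8 2 6 6 4 25 6 19 8 9 9 3 10-4 13-11 11-9 4-21 1-6 3-4 4-3 12 1 24-3 24 1 6 3 1 4-3 8-15 16-15 12-17 4-2 6 0 15 7 11 11 6 14 6 30 7 10 12 5z"/><path d="M463 381l-5 2-5 5-3 11 4 19 9 19"/><path d="M17 121l56 6 28 7 29-4 21 7 7 0 2-4 2-6-4-68 5-27 2-15"/><path d="M463 72l-9 0-6 5-10 21-5 17 1 3 5 3 24-1"/><path d="M439 17l3 9 6 7 6 0 9-5"/></g><g data-elev="2200"><path d="M312 355l9 0 11-5 14-13 7-11 3-18 1-22-4-8-9-6-15-3-14 2-14 7-7 9-1 14 7 32 5 15z"/><path d="M54 17l-15 32-1 8 3 9 11 12 18 13 14 6 18 1 23-3 6-3 4-4 0-10-6-29 4-32"/></g>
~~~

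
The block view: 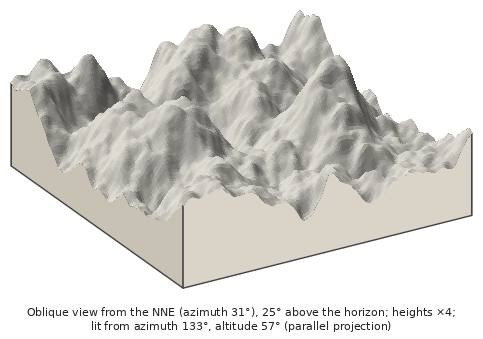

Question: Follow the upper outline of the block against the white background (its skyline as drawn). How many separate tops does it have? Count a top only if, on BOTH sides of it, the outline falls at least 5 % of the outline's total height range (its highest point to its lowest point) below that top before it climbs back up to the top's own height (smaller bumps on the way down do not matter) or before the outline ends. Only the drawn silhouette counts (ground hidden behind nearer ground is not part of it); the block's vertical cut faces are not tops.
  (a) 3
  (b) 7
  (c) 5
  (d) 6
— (c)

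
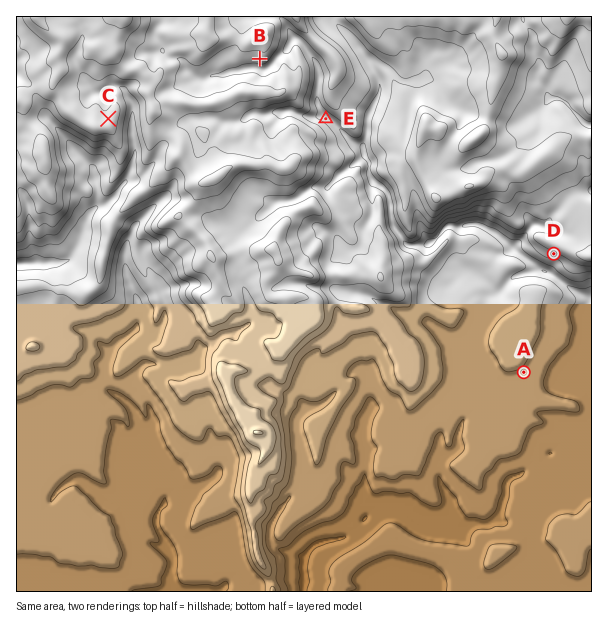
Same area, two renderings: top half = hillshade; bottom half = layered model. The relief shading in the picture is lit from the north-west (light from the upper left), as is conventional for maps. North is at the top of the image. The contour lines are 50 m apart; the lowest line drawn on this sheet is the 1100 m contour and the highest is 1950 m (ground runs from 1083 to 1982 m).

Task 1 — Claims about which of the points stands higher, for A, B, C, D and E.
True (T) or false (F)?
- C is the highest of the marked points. T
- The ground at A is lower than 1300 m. F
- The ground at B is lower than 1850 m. T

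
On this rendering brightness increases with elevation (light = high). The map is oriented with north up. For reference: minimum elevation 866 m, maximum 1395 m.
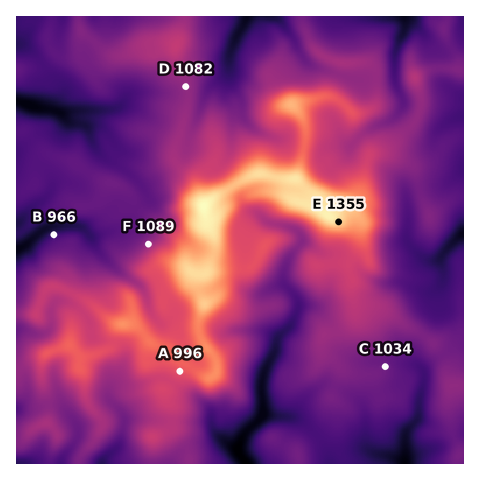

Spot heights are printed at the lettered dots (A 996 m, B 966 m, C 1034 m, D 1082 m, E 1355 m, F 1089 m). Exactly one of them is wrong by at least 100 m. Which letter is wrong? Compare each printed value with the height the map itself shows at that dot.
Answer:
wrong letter A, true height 1196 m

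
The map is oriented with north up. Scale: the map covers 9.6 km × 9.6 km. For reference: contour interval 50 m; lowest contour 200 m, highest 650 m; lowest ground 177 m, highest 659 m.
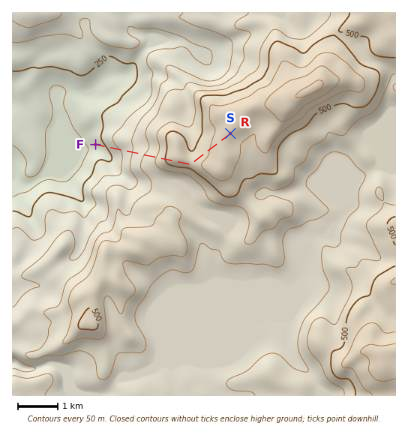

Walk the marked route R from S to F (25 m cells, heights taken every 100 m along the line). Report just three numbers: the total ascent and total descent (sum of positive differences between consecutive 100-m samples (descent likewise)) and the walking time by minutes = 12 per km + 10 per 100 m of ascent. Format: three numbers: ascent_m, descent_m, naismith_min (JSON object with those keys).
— {"ascent_m": 16, "descent_m": 374, "naismith_min": 46}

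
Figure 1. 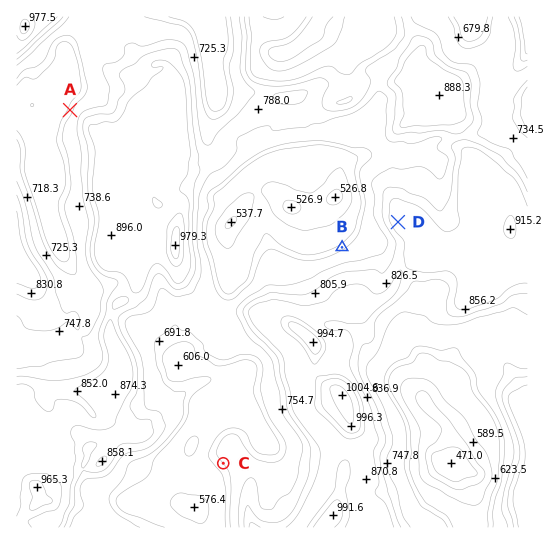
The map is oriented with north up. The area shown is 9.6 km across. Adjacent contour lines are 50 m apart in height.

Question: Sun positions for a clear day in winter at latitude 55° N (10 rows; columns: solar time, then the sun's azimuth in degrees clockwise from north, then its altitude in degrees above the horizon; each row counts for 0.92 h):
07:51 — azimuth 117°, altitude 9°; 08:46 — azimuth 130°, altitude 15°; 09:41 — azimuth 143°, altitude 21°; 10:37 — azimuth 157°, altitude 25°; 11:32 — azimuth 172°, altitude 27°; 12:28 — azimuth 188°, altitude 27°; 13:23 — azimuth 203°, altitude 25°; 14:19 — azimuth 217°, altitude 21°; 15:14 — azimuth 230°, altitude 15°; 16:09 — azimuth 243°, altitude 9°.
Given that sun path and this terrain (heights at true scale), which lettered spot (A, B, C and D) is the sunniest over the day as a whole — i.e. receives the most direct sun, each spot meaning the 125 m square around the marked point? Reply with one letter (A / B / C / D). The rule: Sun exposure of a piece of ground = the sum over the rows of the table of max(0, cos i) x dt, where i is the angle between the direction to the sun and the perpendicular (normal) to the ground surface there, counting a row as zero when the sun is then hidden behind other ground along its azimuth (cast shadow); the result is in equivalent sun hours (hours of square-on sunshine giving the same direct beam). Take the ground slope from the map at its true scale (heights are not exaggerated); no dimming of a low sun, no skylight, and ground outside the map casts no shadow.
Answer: C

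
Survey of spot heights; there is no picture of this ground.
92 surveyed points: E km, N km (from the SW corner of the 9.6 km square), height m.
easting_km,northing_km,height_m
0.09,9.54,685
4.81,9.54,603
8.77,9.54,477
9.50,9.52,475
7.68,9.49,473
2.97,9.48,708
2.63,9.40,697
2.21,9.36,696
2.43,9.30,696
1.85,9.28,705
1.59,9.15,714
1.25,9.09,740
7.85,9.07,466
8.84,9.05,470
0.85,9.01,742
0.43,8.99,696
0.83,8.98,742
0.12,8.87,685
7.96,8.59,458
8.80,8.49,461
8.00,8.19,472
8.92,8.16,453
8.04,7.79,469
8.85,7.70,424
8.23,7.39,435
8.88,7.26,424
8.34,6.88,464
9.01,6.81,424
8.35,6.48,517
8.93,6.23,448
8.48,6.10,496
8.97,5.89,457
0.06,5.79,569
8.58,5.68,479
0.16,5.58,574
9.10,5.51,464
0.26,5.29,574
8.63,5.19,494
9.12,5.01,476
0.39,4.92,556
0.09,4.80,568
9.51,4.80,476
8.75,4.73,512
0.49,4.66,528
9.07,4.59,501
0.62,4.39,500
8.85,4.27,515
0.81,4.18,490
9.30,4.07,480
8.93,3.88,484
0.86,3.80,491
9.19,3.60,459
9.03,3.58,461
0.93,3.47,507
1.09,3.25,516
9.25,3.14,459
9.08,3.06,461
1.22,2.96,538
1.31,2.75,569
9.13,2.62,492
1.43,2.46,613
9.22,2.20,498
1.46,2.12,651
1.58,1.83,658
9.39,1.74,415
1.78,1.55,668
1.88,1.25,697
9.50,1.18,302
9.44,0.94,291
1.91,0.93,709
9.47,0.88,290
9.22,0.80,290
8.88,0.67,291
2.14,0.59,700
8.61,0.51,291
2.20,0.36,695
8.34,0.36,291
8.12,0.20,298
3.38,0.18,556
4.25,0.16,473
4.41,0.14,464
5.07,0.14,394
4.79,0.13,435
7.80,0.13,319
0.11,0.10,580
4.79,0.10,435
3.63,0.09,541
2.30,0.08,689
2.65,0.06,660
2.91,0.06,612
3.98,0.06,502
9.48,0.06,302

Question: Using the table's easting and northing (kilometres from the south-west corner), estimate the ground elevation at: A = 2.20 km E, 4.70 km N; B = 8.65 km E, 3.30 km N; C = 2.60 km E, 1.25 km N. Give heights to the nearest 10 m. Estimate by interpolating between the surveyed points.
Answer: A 490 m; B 460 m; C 530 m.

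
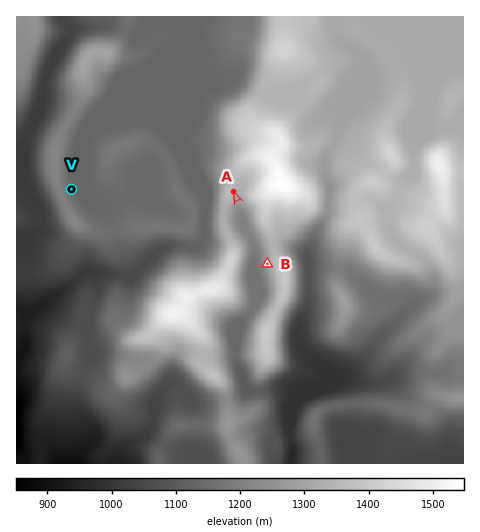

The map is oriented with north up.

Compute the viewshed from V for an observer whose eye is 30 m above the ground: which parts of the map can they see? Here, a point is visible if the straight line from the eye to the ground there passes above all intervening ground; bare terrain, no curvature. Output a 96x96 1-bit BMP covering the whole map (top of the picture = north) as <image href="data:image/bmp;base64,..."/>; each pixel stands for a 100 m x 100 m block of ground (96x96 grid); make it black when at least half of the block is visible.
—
<image width="96" height="96" href="data:image/bmp;base64,Qk2+BAAAAAAAAD4AAAAoAAAAYAAAAGAAAAABAAEAAAAAAIAEAAATCwAAEwsAAAIAAAAAAAAA////AAAAAAAAAAAAAAAAAAAAAAAAAAAAAAAAAAAAAAAAAAAAAAAAAAAAAAAAAAAAAAAAAAAAAAAAAAAAAAAAAAAAAAAAAAAAAAAAAAAAAAAAAAAAAAAAAAAAAAAAAAAAAAAAAAAAAAAAAAAAAAAAAAAAAAAAAAAAAAAAAAAAAAAAAAAAAAAAAAAAAAAAAAAAAAAAAAAAAAAAAAAAAAAAAAAAAAAAAAAAAAAAAAAAAAAAAAAAAAAAAAAAAAAAAAAAAAAAAAAAAAAAAAAAAAAAAAAAAAAAAAAAAAAAAAAAAAAAAAAAAAAAAAAAAAAAAAAAAAAAAAAAAAAAAAAAAAAAAAAAAAAAAAAAAAAAAAAAAAAAAAAAAAAAAAAAAAAAAAAAAAAAAAAAAAAAAAAAAAAAAAAAAAAAAAAAAAAAAAAAAAAAAAGAAAAAAAAAAAAAAAHwAAAAAAAAAAAAAAD4AAAAAAAAAAAAAAD8AAAAAAAAAAAAAAB8AAAAAAAAAAAAAAB+AAAAAAAAAAAAAAB/gAAAAAAAAAAAAAB/4AAAAAAAAAAAAAA/4AAAAAAAAAAAAAA/8AAAAAAAAAAAAAA/+AAAAAAAAAAAAAAf/4AAAAAAAAAAAAAP/+AAAAAAAAAAAAAP//AAAAAAAAAAAAAH//gAAAAAAAAAAAAD//gAAAAAAAAAAAAA//wAAAAAAAAAAAAAf/wAAAAAAAAAAAAAEH4AAAAAAAAAAAAAAD4AAAAAAAAAAAAAAD4AAAAAAAAAAAAAADwAAAAAAAAAAAAAADwAAAAAAAAAAD4AADgAAAAAAAAAAH/wODgAAAAAAAAAA////DgMAAAAAAAAD////DgIAAAAAAAAD////DgIAAAAAAAAH////DgMAAAAAAAAH///+DgcAAAAAAAAP///+DgcAAAAAAAAP///8Dw8AAAAAAAAP///4Dw+AAAAAAAAf/7/wDw/AAAAAAAAf/j/wDwfAAAAAAAAf/h/wD4fAAAAAAAAf/AfwH8/AAAAAAAA//APwH//AAAAAAAA//AHgP/+AAAAAAAAf/gDgP/8AAAAAAAAf/8DAP/4AAAAAAAAf/+CAP/4AAAAAAAAf+AAAP/4AAAAAAAAP8AAAf//AAAAAAAAP8AAAP//AAAAAAAAP8AAAP/+AAAAAAAAH+AAAP/4AAAAAAAAH/AAAH+AAAAAAAAAD/gAAH+AAAAAAAAAD/wAAH+AAAAAAAAAB/4AAD+AAAAAAAAAB/8AABmAAAAAAAAAB/+AAADgAAAAAAAAD//AAADwAAAAAAAAD//AAAD4AAAAAAAAD//gAAD4AAAAAAAAHz/wAAB8AAAAAAAADz/4AAB/gAAAAAAAA3/8AAA/4AAAAAAAAf/+AAA/4AAAAAAAAP/+AAA/4AAAAAAAAPw/AAA/wAAAAAAAAAAHgAA/gAAAAAAAAAADwAAfgAAAAAAAAAAD4AAfAAAAAAAAAAAB8AAfAAAAAAAAAAAB+AAPAAAAAAAAAAAA+AAPAAAAAAAAAAAAPAAPAAAAAAAAAAAAPgAPgAAAAAA="/>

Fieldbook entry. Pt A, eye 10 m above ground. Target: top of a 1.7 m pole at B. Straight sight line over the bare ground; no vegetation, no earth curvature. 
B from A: seen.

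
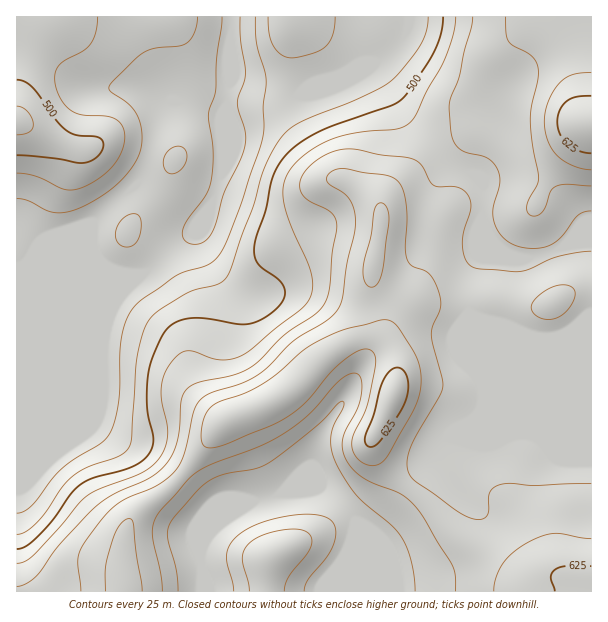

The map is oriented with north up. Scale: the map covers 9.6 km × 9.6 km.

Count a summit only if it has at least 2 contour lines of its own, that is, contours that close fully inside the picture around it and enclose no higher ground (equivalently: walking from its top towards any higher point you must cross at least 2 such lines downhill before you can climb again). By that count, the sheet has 1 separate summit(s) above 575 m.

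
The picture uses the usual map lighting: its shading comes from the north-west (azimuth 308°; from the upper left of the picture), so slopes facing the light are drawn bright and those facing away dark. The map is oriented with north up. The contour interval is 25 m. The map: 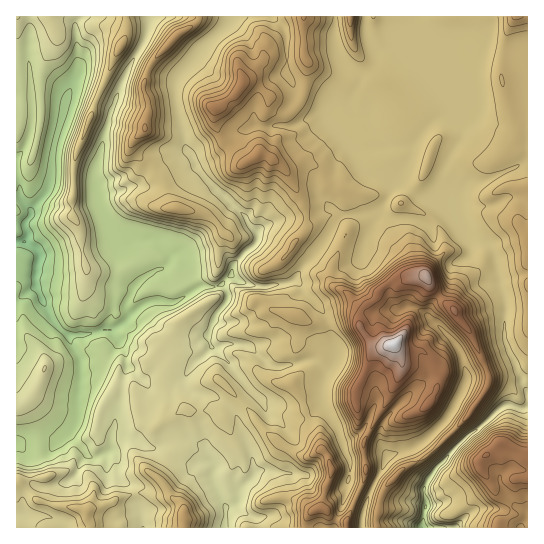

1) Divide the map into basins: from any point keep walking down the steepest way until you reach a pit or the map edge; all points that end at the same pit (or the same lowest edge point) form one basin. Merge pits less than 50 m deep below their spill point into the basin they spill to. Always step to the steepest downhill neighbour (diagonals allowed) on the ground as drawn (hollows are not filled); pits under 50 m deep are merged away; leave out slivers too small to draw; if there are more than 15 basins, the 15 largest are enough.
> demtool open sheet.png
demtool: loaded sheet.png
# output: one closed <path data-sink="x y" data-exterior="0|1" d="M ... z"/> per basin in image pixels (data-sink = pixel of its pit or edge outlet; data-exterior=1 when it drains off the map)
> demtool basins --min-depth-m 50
<path data-sink="25 242" data-exterior="0" d="M303 16l-287 1 1 511 330-1 1-10 17-40-1-36 21-36 16-35 0-11-6-14 10-14 12-32 11-13 0-7-2-3-5 0-30 5-12 10-2 6-4 4-12 7-14-15-13-6-3-5 2-20 15-32-10-11-9-4 4 0 10-13-2-13-12-4-5-4-4-11-9-6-12 0-13 5-20-14-9-1 3-29 7-16 2-2 8 6 10 2 12-10 5-10 4-33-4-7z"/><path data-sink="422 527" data-exterior="1" d="M514 16l-209 0-2 21 1 18 4 7 0 7-4 26-5 10-12 10-10-2-8-6-9 18-1 28 7 2 20 14 13-5 12 0 9 6 4 11 5 4 12 4 2 13-10 13-4 0 9 4 10 11-16 36 0 19 15 8 15 15 11-7 4-4 2-6 12-10 35-5 6 13 13 14 8 6 6 10 12 14 17 40 0 12-20 32-39 38-27 14-17 18-5 12-4 19 2 10 119 0 4-7 12-7-4-11-13-10-15-23-1-9 19-18 11 2 13 10 5-1 0-339-15 0-4-4-8-32 0-21 4-20z"/><path data-sink="362 527" data-exterior="1" d="M429 281l-2 8-14 18-8 24-10 14 6 14 0 11-16 35-21 36 1 36-17 40-1 11 30-1-1-9 4-19 5-12 17-18 21-10 23-20 22-22 20-32-1-16-16-36-12-14-6-10-8-6-13-14z"/>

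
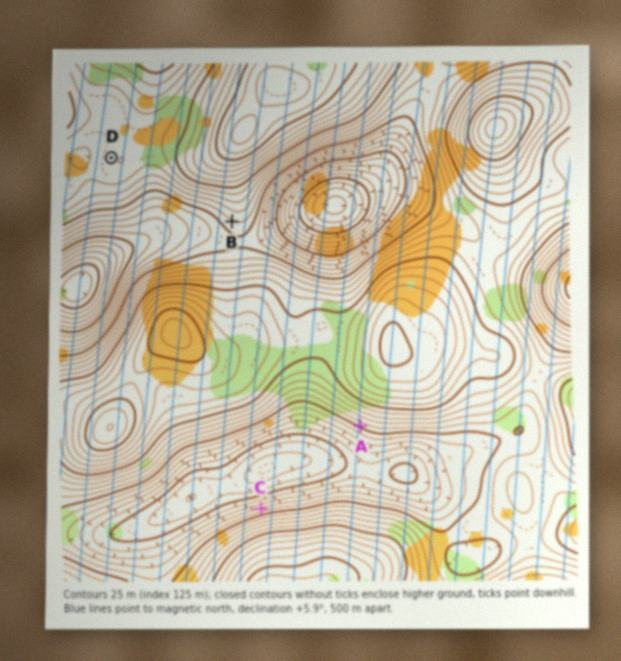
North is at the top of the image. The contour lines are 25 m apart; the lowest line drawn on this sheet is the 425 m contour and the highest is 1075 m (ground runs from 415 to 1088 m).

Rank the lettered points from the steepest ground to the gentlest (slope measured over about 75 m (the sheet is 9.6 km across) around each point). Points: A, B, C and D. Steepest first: C A B D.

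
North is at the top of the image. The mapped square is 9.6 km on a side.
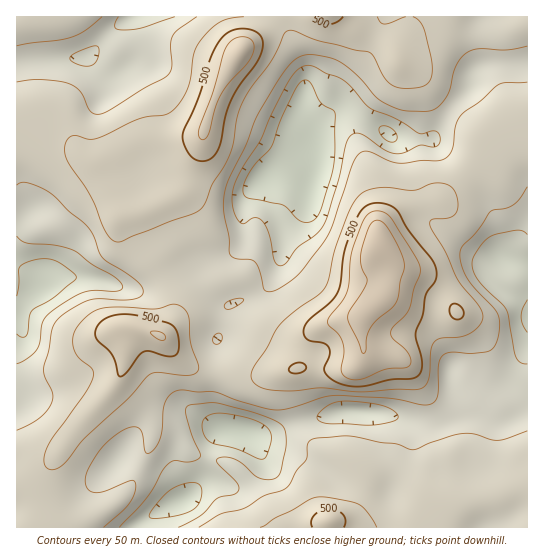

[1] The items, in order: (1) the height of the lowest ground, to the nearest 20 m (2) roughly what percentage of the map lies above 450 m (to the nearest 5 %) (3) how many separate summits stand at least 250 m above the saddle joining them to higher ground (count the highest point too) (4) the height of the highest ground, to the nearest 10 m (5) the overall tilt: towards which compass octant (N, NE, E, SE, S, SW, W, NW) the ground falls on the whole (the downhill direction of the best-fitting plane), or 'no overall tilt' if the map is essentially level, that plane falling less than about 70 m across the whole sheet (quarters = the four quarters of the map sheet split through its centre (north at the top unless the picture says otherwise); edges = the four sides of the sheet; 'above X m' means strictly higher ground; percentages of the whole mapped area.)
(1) About 260 m is the lowest elevation on the sheet.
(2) About 25 % of the map lies above 450 m.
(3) There is 1 summit with 250 m or more of prominence.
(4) About 630 m is the highest elevation on the sheet.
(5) There is no overall tilt: the best-fitting plane is nearly level.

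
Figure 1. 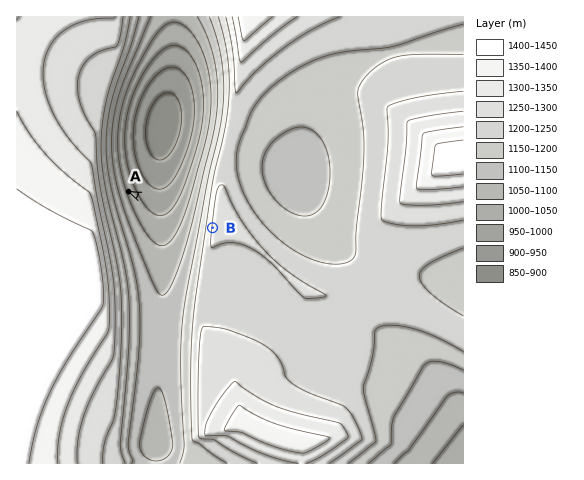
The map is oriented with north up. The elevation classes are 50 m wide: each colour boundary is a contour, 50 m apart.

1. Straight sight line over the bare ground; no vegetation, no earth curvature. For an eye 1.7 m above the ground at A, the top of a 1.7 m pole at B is in view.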